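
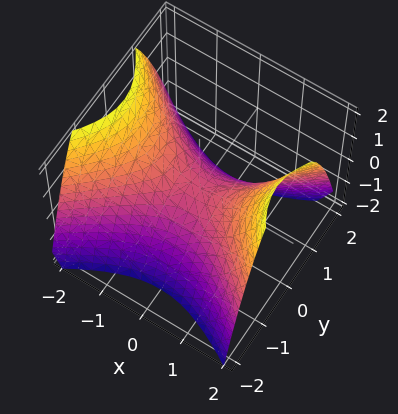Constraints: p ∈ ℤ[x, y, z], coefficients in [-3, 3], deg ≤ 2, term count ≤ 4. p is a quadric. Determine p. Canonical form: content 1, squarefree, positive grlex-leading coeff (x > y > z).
2*x^2 - 3*y^2 - 3*z

1. Degree: a hyperbolic paraboloid; a quadric, so deg p = 2.
2. Symmetries: the y ↦ −y reflection is a symmetry, so y appears only in even powers; the x ↦ −x reflection is a symmetry, so x appears only in even powers.
3. Reading off the gridlines: it crosses the y-axis at the gridline y = 0; it crosses the x-axis at the gridline x = 0; one z-axis crossing is at z = 0.
4. Solving for integer coefficients yields p as stated.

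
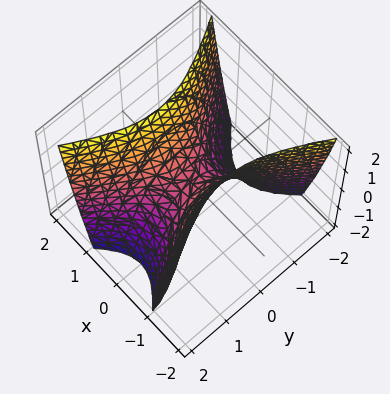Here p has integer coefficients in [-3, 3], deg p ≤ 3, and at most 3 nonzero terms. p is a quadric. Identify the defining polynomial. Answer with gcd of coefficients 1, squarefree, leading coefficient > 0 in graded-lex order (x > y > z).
(a) The degree is 2 — a saddle surface; a quadric.
(b) Symmetries: the y ↦ −y reflection is a symmetry, so y appears only in even powers; it's symmetric under x → −x, forcing even powers of x.
(c) From the visible intercepts: one y-axis crossing is at y = 0; one x-axis crossing is at x = 0; one z-axis crossing is at z = 0.
(d) The integer polynomial consistent with all of this is the stated p.

2*x^2 - y^2 - z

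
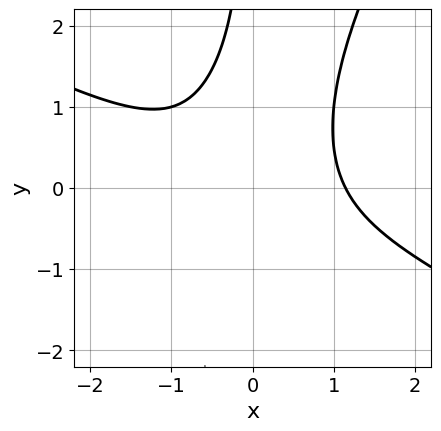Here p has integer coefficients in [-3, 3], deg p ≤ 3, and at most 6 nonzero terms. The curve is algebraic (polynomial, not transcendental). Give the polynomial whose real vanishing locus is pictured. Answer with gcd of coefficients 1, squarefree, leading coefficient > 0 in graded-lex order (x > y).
2*x^3 + 3*x^2*y - 2*x*y^2 - 3

(a) deg p = 3.
(b) Observable constraints: no y-intercept at any integer in the box.
(c) Assembling these constraints gives the stated polynomial.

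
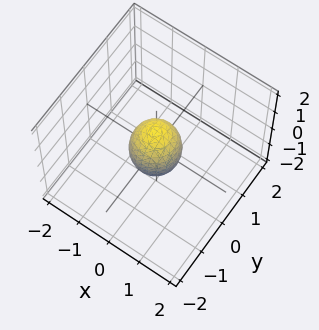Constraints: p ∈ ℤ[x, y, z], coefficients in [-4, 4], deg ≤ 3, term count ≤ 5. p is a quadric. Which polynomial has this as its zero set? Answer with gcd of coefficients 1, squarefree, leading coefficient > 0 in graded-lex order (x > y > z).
2*x^2 + 2*y^2 + z^2 - 1

(a) Degree: bounded and convex; a quadric, so deg p = 2.
(b) Symmetries: mirror symmetry z ↦ −z ⇒ only even powers of z; the surface is invariant under rotation about z: p = q(x² + y², z).
(c) Observable constraints: among the integer gridlines, it crosses the z-axis at z ∈ {-1, 1}; a circular section at z = 0 has radius between 0 and 1.
(d) Assembling these constraints gives the stated polynomial.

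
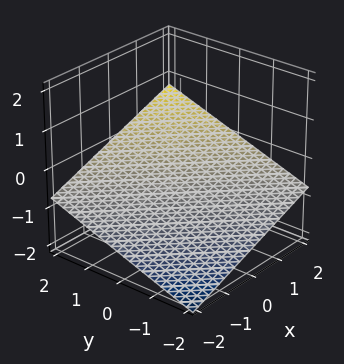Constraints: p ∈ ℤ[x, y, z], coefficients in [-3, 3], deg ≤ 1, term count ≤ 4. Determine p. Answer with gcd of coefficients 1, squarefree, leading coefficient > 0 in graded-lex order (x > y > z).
x + y - 3*z - 2

First, degree: the surface is flat (a plane), so deg p = 1.
Next, from the axis intercepts and sections: it crosses the x-axis at the gridline x = 2; one y-axis crossing is at y = 2.
Finally, matching integer coefficients to the picture gives p.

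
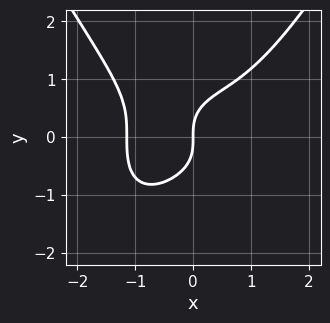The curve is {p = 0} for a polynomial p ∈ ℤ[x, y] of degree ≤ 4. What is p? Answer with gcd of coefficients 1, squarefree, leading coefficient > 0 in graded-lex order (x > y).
2*x^4 - 3*y^3 + 3*x

1. Degree: no degree-3 curve has this shape, so deg p = 4.
2. Observable constraints: it meets the y-axis at y = 0 (among the integer gridlines); it meets the x-axis at x = 0 (among the integer gridlines).
3. Putting this together gives p.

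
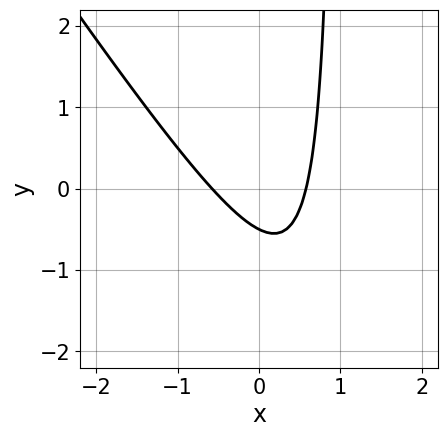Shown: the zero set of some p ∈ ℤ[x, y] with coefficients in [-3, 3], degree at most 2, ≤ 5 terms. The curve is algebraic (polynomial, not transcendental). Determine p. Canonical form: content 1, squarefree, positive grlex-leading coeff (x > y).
First, deg p = 2.
Finally, matching integer coefficients to the picture gives p.

3*x^2 + 2*x*y - 2*y - 1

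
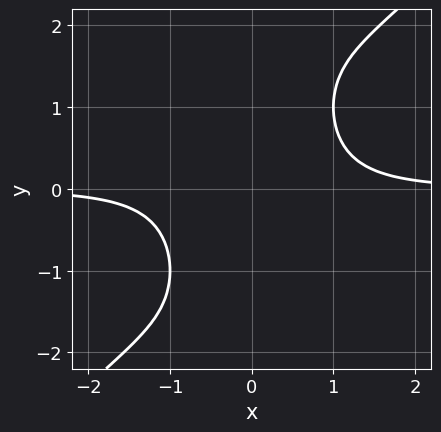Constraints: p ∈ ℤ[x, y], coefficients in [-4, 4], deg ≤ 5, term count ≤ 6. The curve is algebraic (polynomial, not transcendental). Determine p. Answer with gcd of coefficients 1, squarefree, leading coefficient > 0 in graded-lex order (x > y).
x^3*y - x^2*y^2 + x*y - 1

1. The degree is 4 — no degree-3 curve has this shape.
2. Checking where it meets the axes: no x-intercept at any integer in the box; the curve avoids every integer y-axis point in the box.
3. Together with the visible shape, these determine p as stated.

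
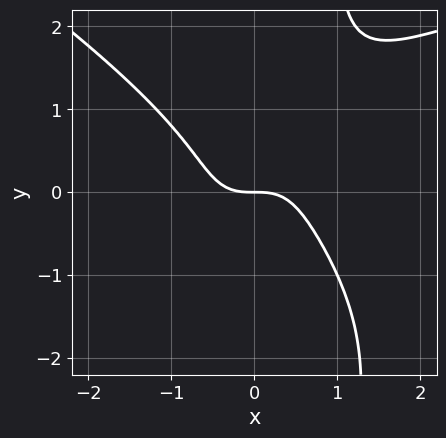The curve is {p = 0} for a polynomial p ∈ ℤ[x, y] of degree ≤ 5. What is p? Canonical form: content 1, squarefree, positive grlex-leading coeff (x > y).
Degree: no degree-3 curve has this shape, so deg p = 4.
Observable constraints: it crosses the y-axis at the gridline y = 0; it meets the x-axis at x = 0 (among the integer gridlines).
Together with the visible shape, these determine p as stated.

x^2*y^2 + 2*x*y^3 - 3*x^3 - 2*y^3 - 2*y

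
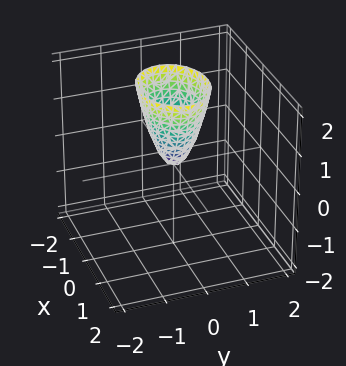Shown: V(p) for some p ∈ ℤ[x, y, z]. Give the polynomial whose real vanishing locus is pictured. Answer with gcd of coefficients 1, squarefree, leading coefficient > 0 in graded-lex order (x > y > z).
2*x^2 + 3*y^2 - z

The degree is 2 — a single bowl opening along one axis; a quadric.
Symmetries: mirror symmetry x ↦ −x ⇒ only even powers of x; it's symmetric under y → −y, forcing even powers of y.
From the visible intercepts: it crosses the x-axis at the gridline x = 0; it crosses the z-axis at the gridline z = 0.
Fitting integer coefficients to these (and the overall shape) gives p.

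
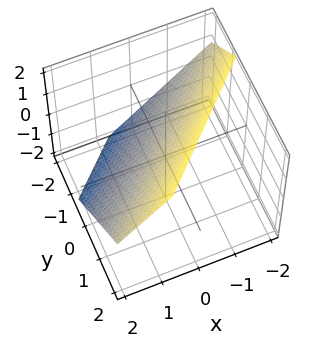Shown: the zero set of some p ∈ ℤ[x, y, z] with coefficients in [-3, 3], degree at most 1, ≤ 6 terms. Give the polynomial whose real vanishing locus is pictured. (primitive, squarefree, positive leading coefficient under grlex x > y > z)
3*x - 3*y + 3*z - 2

1. The degree is 1 — the surface is flat (a plane).
2. Matching integer coefficients to the picture gives p.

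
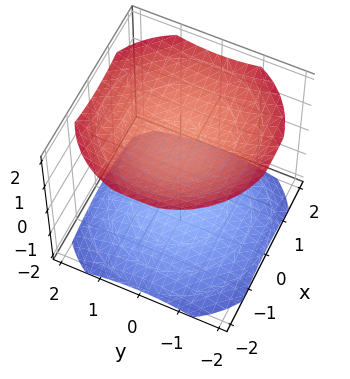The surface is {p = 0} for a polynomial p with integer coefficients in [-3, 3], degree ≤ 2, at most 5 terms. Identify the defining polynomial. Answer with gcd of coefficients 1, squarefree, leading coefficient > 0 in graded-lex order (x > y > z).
x^2 + y^2 - 2*z^2 + 3

(a) The picture has 2 separate pieces. Treating them together as one polynomial.
(b) deg p = 2. No degree-1 surface has this shape.
(c) Symmetry: the z-axis is an axis of rotation, so x and y enter only as x² + y².
(d) Observable constraints: the surface avoids every integer x-axis point in the box; it misses every integer gridline on the y-axis.
(e) Solving for integer coefficients yields p as stated.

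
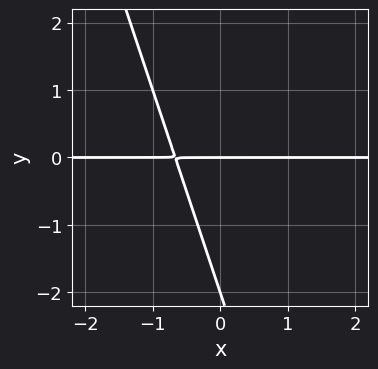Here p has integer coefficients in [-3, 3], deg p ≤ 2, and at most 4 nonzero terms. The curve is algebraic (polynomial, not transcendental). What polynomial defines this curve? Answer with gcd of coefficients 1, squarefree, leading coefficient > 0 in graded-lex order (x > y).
3*x*y + y^2 + 2*y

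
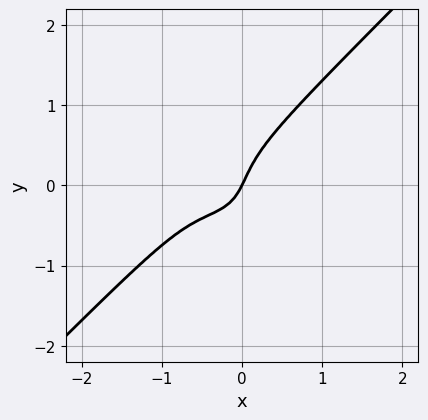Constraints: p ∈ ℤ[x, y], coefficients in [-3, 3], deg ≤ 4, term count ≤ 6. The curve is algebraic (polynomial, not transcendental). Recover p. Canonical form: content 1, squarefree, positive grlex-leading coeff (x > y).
3*x^3 - 3*y^3 + 3*x^2 + 2*x - y

1. Degree: a generic line meets the curve in up to 3 points, so deg p = 3.
2. From the visible intercepts: it crosses the x-axis at the gridline x = 0; it crosses the y-axis at the gridline y = 0.
3. Fitting integer coefficients to these (and the overall shape) gives p.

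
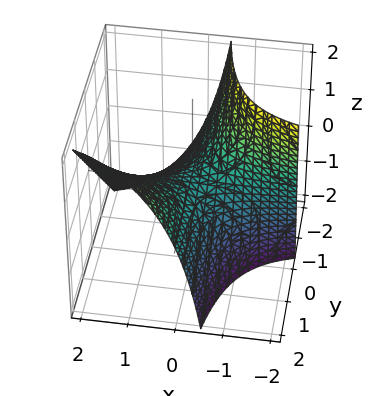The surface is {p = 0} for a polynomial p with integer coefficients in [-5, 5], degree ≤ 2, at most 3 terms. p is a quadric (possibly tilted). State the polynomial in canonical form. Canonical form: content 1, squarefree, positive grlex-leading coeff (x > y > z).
4*x*y - 2*x*z - 3*z

The degree is 2 — no degree-1 surface has this shape.
Reading off the gridlines: it meets the z-axis at z = 0 (among the integer gridlines); the visible y-axis segment lies entirely on the surface; every point of the x-axis in the box is on the surface.
Matching integer coefficients to the picture gives p.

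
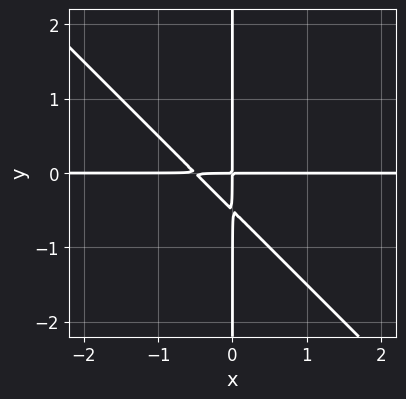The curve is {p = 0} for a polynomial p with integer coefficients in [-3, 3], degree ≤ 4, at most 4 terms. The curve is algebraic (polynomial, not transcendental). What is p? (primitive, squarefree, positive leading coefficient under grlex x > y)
2*x^2*y + 2*x*y^2 + x*y

(a) deg p = 3.
(b) From the axis intercepts and sections: the visible y-axis segment lies entirely on the curve; the visible x-axis segment lies entirely on the curve.
(c) Matching integer coefficients to the picture gives p.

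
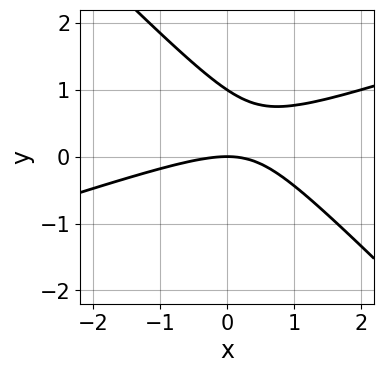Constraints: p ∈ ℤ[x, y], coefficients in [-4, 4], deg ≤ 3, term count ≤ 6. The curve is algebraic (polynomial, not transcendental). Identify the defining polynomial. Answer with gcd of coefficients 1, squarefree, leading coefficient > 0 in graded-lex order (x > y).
x^2 - 2*x*y - 3*y^2 + 3*y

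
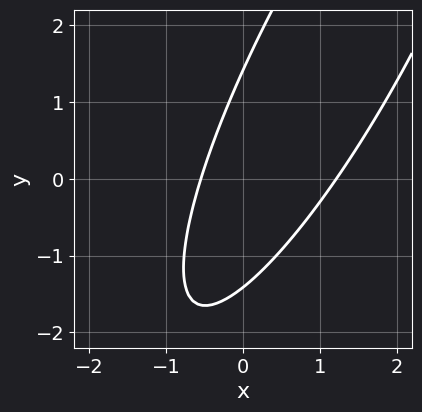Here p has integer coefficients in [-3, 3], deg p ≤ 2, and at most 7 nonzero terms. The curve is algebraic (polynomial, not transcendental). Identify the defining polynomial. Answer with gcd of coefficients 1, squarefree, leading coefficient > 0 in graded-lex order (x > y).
deg p = 2. No degree-1 curve has this shape.
Putting this together gives p.

3*x^2 - 3*x*y + y^2 - 2*x - 2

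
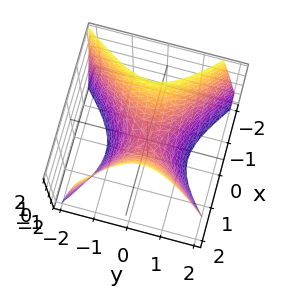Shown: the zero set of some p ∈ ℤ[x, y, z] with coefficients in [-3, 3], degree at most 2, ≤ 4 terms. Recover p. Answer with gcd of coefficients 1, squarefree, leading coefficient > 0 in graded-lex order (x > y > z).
(a) deg p = 2.
(b) Against the integer gridlines: it meets the y-axis at y = 0 (among the integer gridlines); one x-axis crossing is at x = 0; it crosses the z-axis at the gridline z = 0.
(c) Fitting integer coefficients to these (and the overall shape) gives p.

3*x^2 + x*y - 3*y^2 - 2*z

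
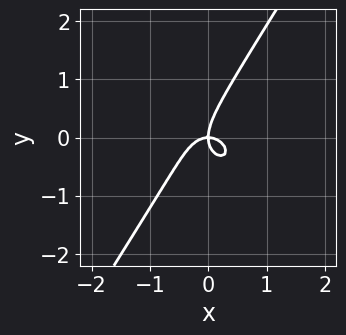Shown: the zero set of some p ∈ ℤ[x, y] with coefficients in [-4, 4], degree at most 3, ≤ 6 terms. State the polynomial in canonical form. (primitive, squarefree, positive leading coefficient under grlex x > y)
3*x^3 + 2*x*y^2 - 2*y^3 + 2*x*y

1. deg p = 3. The shape is more complex than any degree-2 curve.
2. Observable constraints: one y-axis crossing is at y = 0; one x-axis crossing is at x = 0.
3. These observations pin down the coefficients.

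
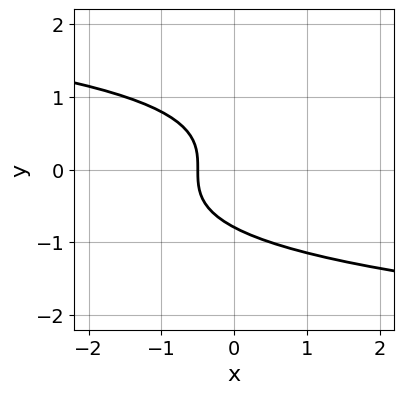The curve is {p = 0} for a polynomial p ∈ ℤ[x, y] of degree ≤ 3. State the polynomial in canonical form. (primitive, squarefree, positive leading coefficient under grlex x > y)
deg p = 3. The shape is more complex than any degree-2 curve.
Putting this together gives p.

2*y^3 + 2*x + 1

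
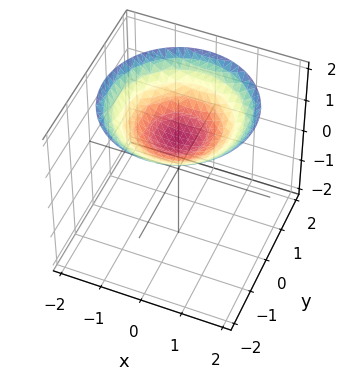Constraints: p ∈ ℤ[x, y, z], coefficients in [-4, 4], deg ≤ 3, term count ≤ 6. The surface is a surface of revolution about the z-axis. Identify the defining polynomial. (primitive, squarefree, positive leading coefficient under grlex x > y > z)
First, the degree is 2 — a generic line meets the surface in up to 2 points.
Next, by symmetry, every cross-section ⟂ z is a circle, so x, y appear only via x² + y².
Next, against the integer gridlines: it misses every integer gridline on the x-axis; a circular section at z = 2 has radius between 1 and 2; one z-axis crossing is at z = 1.
Finally, together with the visible shape, these determine p as stated.

x^2 + y^2 - 3*z + 3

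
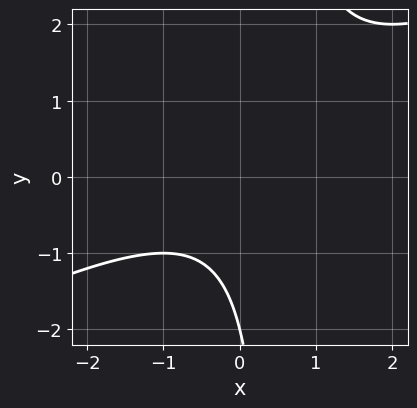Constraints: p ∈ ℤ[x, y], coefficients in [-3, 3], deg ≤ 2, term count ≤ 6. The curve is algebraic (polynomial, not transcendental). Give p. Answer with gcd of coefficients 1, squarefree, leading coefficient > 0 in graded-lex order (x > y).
x^2 - 2*x*y + y + 2

First, the degree is 2 — no degree-1 curve has this shape.
Then, checking where it meets the axes: the curve avoids every integer x-axis point in the box; one y-axis crossing is at y = -2.
Finally, the integer polynomial consistent with all of this is the stated p.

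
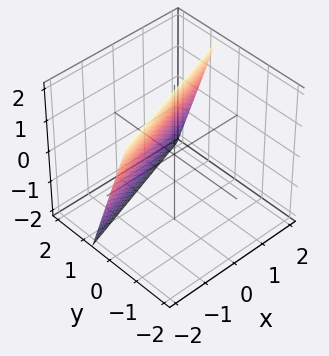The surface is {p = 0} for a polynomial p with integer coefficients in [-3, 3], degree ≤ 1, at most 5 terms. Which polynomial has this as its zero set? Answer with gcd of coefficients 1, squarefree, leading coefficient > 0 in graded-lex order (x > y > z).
First, the degree is 1 — every cross-section is a straight line — this is a plane.
Next, against the integer gridlines: one x-axis crossing is at x = -2; it meets the z-axis at z = 2 (among the integer gridlines).
Finally, matching integer coefficients to the picture gives p.

x - 3*y - z + 2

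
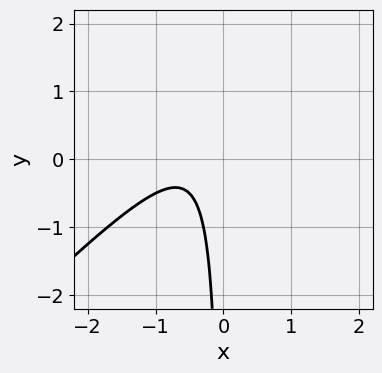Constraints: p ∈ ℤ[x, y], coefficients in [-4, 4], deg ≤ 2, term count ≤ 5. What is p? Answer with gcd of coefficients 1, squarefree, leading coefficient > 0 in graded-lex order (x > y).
2*x^2 - 2*x*y + 2*x + 1

First, the degree is 2 — a generic line meets the curve in up to 2 points.
Then, reading off the gridlines: no x-intercept at any integer in the box; no y-intercept at any integer in the box.
Finally, assembling these constraints gives the stated polynomial.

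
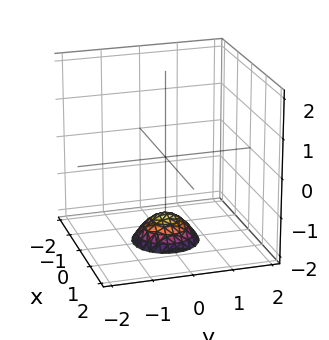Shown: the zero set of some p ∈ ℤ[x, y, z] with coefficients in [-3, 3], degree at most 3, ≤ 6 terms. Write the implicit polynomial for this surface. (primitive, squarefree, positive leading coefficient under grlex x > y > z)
1. Degree: the shape is more complex than any degree-1 surface, so deg p = 2.
2. Symmetries: the surface is invariant under rotation about z: p = q(x² + y², z).
3. Observable constraints: a circular section at z = -2 has radius between 0 and 1; no x-intercept at any integer in the box.
4. Putting this together gives p.

2*x^2 + 2*y^2 + 2*z + 3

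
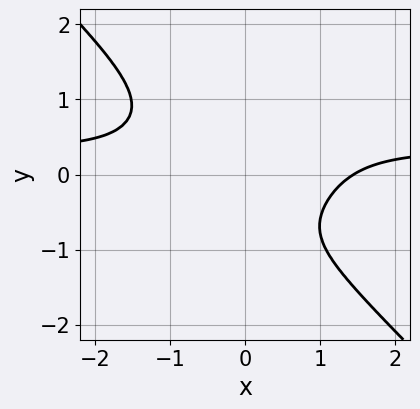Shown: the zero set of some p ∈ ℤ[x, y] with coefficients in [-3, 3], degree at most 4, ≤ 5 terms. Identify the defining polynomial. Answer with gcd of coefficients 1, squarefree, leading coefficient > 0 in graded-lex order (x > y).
First, deg p = 4. No degree-3 curve has this shape.
Then, from the axis intercepts and sections: the curve avoids every integer y-axis point in the box.
Finally, putting this together gives p.

3*x^3*y + 3*y^4 - x^3 + y + 3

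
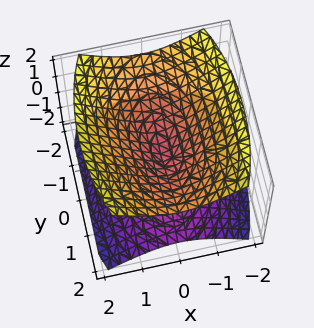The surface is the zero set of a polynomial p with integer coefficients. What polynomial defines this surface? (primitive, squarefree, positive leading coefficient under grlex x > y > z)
(a) There are 2 components.
(b) deg p = 2.
(c) Symmetries: the x ↦ −x reflection is a symmetry, so x appears only in even powers; mirror symmetry z ↦ −z ⇒ only even powers of z; mirror symmetry y ↦ −y ⇒ only even powers of y.
(d) Observable constraints: it meets the y-axis at y = 0 (among the integer gridlines); it crosses the x-axis at the gridline x = 0; it meets the z-axis at z = 0 (among the integer gridlines).
(e) These observations pin down the coefficients.

3*x^2 + y^2 - 3*z^2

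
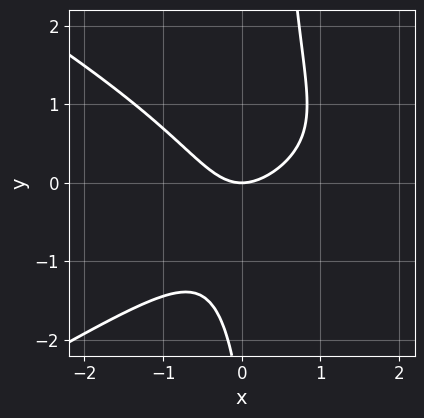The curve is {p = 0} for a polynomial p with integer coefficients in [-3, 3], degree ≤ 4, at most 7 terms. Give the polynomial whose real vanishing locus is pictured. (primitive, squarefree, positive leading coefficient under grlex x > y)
deg p = 3.
From the visible intercepts: it meets the y-axis at y = 0 (among the integer gridlines); it meets the x-axis at x = 0 (among the integer gridlines).
The integer polynomial consistent with all of this is the stated p.

x^3 - 3*x*y^2 - 3*x^2 + y^2 + 3*y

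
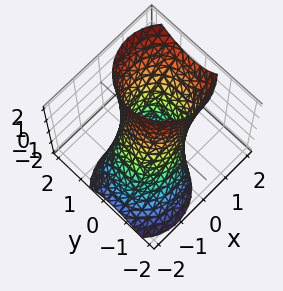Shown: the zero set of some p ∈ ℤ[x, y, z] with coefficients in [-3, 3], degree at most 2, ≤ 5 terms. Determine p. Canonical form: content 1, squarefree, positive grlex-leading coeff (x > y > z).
First, the degree is 2 — no degree-1 surface has this shape.
Then, observable constraints: no z-intercept at any integer in the box; the y-axis gridline crossings are at y ∈ {-1, 1}.
Finally, putting this together gives p.

2*x^2 - 2*x*z + 2*y^2 - y*z - 2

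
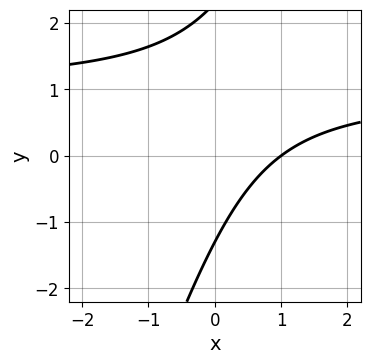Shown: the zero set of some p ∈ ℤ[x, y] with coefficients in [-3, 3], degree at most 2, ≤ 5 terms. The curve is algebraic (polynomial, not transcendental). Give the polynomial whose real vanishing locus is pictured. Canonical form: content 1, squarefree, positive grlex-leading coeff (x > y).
First, degree: the shape is more complex than any degree-1 curve, so deg p = 2.
Then, observable constraints: it crosses the x-axis at the gridline x = 1.
Finally, fitting integer coefficients to these (and the overall shape) gives p.

3*x*y - y^2 - 3*x + y + 3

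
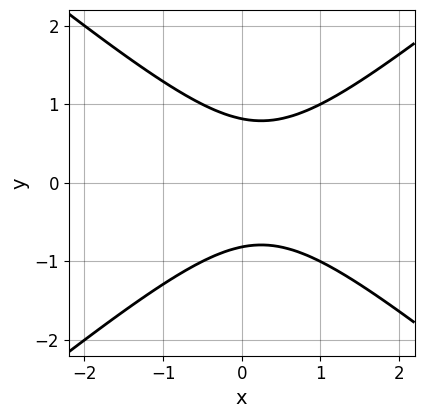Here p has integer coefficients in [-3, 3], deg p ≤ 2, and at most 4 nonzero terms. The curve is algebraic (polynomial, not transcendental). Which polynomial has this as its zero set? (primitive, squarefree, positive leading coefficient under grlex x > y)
2*x^2 - 3*y^2 - x + 2

(a) The degree is 2 — no degree-1 curve has this shape.
(b) Symmetries: mirror symmetry y ↦ −y ⇒ only even powers of y.
(c) From the visible intercepts: no x-intercept at any integer in the box.
(d) Matching integer coefficients to the picture gives p.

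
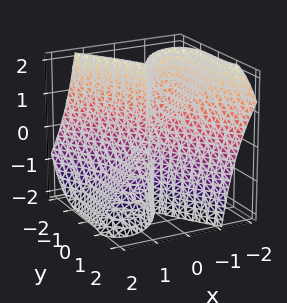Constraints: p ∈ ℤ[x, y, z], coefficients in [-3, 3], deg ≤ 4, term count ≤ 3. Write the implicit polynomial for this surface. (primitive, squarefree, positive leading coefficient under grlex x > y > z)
2*x^3 + 2*x^2*z + y^3

1. deg p = 3. The shape is more complex than any degree-2 surface.
2. From the visible intercepts: it meets the x-axis at x = 0 (among the integer gridlines); every point of the z-axis in the box is on the surface; it crosses the y-axis at the gridline y = 0.
3. These observations pin down the coefficients.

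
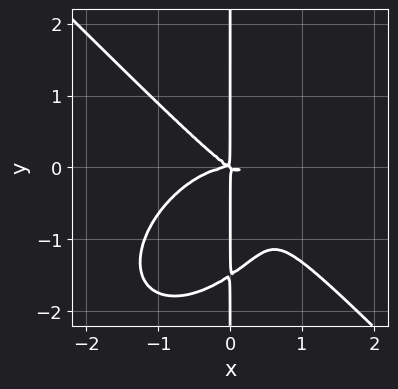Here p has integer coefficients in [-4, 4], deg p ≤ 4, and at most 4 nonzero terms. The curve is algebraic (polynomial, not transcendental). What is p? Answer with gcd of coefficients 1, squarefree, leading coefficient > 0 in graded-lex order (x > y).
1. The degree is 4 — a generic line meets the curve in up to 4 points.
2. From the axis intercepts and sections: the visible y-axis segment lies entirely on the curve.
3. Assembling these constraints gives the stated polynomial.

2*x^4 + 2*x*y^3 + 2*x^2*y + 3*x*y^2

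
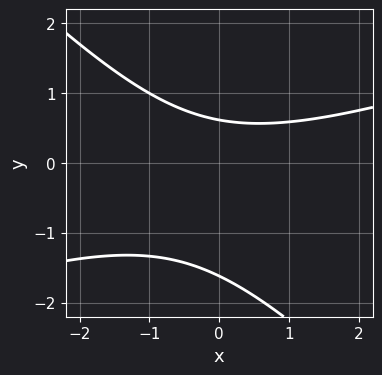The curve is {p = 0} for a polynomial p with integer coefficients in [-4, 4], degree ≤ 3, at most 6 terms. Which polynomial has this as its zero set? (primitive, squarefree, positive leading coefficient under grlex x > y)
x^2 - 2*x*y - 3*y^2 - 3*y + 3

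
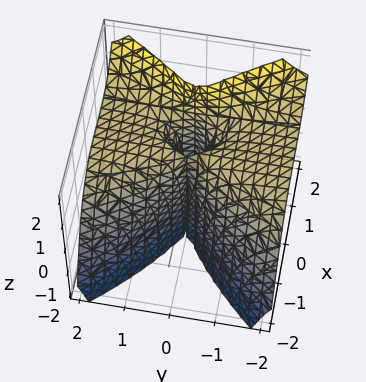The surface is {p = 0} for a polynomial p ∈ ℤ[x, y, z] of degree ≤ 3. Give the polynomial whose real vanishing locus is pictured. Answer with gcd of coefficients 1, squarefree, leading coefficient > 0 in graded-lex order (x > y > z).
(a) deg p = 3.
(b) Against the integer gridlines: the visible z-axis segment lies entirely on the surface; it meets the y-axis at y = 0 (among the integer gridlines).
(c) The integer polynomial consistent with all of this is the stated p.

2*x^3 - 3*y^2*z - 2*x^2 + 3*y^2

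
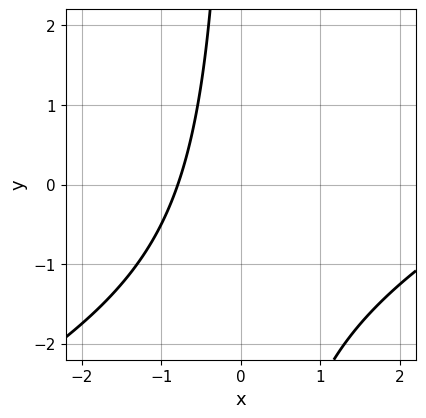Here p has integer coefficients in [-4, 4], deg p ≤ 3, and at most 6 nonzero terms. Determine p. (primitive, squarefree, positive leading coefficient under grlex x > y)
x^2 - 2*x*y - 3*x - 3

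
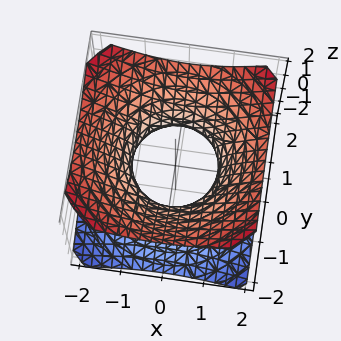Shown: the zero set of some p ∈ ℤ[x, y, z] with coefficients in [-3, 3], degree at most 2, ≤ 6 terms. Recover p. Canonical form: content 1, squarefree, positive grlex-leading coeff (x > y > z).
1. deg p = 2. An hourglass — one-sheet hyperboloid; a quadric.
2. Symmetries: the surface is invariant under rotation about z: p = q(x² + y², z); it's symmetric under z → −z, forcing even powers of z.
3. Observable constraints: among the integer gridlines, it crosses the y-axis at y ∈ {-1, 1}; it misses every integer gridline on the z-axis.
4. Solving for integer coefficients yields p as stated. Check: (-1, 0, 0) on the x-axis lies on the surface, and p(-1, 0, 0) = 0. ✓

2*x^2 + 2*y^2 - 3*z^2 - 2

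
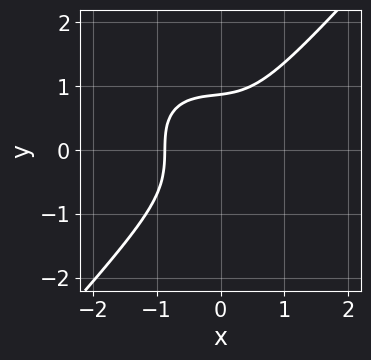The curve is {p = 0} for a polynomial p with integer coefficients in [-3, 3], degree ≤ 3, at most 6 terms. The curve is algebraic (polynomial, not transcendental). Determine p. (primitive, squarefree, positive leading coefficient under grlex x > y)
3*x^3 + x^2*y - 3*y^3 + x*y + 2

(a) The degree is 3 — no degree-2 curve has this shape.
(b) Solving for integer coefficients yields p as stated.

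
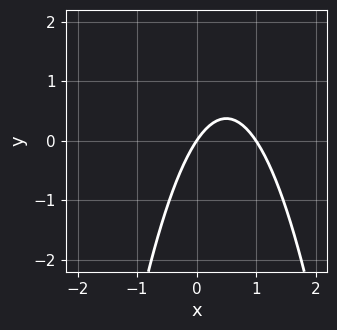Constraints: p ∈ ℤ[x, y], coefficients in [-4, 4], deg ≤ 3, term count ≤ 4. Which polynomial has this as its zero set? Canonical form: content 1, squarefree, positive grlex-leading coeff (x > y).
3*x^2 - 3*x + 2*y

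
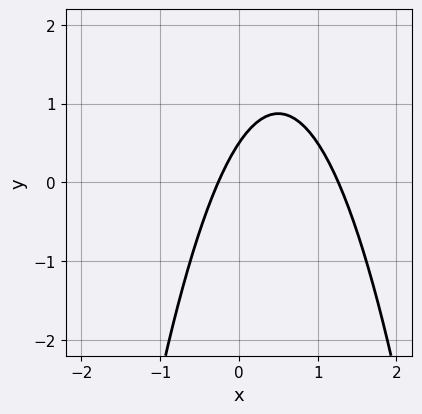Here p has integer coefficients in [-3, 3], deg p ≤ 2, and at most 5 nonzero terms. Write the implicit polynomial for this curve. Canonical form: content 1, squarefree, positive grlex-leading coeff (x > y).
deg p = 2. A generic line meets the curve in up to 2 points.
Matching integer coefficients to the picture gives p.

3*x^2 - 3*x + 2*y - 1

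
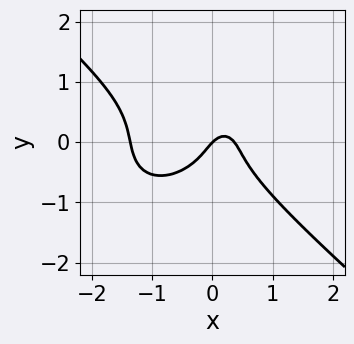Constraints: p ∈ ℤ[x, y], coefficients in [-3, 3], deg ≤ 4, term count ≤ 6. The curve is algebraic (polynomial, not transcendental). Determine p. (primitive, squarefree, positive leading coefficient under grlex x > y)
First, degree: a generic line meets the curve in up to 3 points, so deg p = 3.
Then, reading off the gridlines: it meets the y-axis at y = 0 (among the integer gridlines); one x-axis crossing is at x = 0.
Finally, matching integer coefficients to the picture gives p.

2*x^3 + 3*y^3 + 2*x^2 - x + y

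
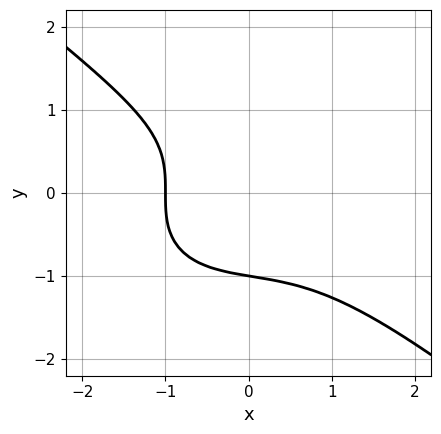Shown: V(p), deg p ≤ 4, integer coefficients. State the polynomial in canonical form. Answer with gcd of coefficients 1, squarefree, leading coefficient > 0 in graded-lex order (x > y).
x^3 + 2*y^3 + x + 2

(a) The degree is 3 — the shape is more complex than any degree-2 curve.
(b) From the visible intercepts: one y-axis crossing is at y = -1; it crosses the x-axis at the gridline x = -1.
(c) The integer polynomial consistent with all of this is the stated p.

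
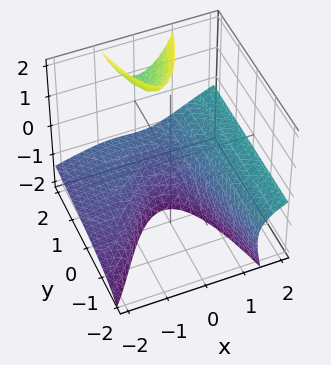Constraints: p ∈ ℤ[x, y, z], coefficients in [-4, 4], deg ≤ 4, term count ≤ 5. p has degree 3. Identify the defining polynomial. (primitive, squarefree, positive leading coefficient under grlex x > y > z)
x^3 - 3*x^2*z + y*z^2 - 2*x^2 - 2

There are 2 components. They look like related sheets of one shape, so recover p as a whole.
Degree: no degree-2 surface has this shape, so deg p = 3.
Reading off the gridlines: no z-intercept at any integer in the box; the surface avoids every integer x-axis point in the box; it misses every integer gridline on the y-axis.
Fitting integer coefficients to these (and the overall shape) gives p.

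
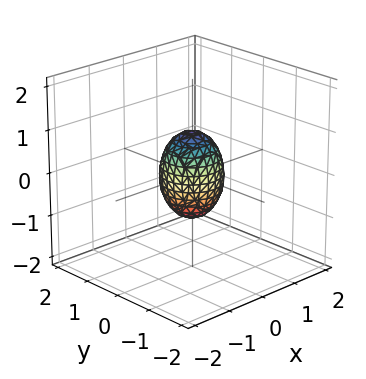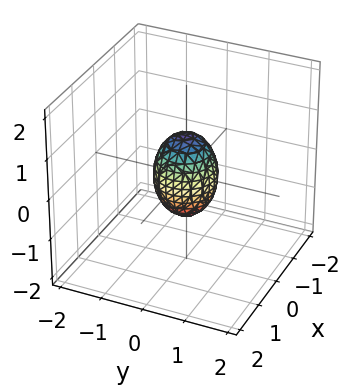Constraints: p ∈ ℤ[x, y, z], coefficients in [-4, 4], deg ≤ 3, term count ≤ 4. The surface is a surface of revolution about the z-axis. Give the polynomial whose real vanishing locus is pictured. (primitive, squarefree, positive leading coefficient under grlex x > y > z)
2*x^2 + 2*y^2 + z^2 - 1

(a) The degree is 2 — no degree-1 surface has this shape.
(b) Symmetries: rotational symmetry about the z-axis ⇒ p depends on x, y only through x² + y².
(c) Observable constraints: a circular section at z = 0 has radius between 0 and 1; among the integer gridlines, it crosses the z-axis at z ∈ {-1, 1}.
(d) Solving for integer coefficients yields p as stated.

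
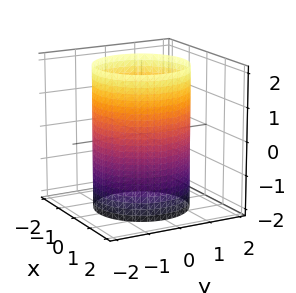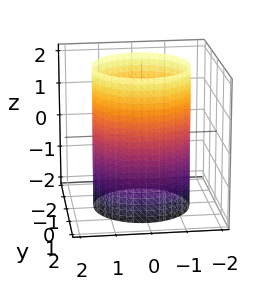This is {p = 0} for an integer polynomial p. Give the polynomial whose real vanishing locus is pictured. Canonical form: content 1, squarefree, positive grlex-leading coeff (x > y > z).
The degree is 2 — constant cross-section along one axis; a quadric.
Symmetries: the surface is invariant under rotation about z: p = q(x² + y², z); mirror symmetry z ↦ −z ⇒ only even powers of z.
Checking where it meets the axes: a circular section at z = 0 has radius between 1 and 2; the surface avoids every integer z-axis point in the box.
These observations pin down the coefficients.

x^2 + y^2 - 2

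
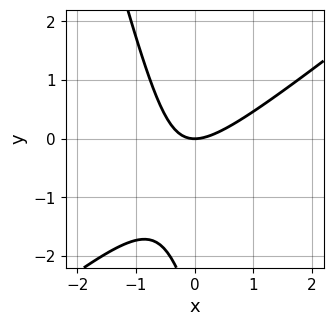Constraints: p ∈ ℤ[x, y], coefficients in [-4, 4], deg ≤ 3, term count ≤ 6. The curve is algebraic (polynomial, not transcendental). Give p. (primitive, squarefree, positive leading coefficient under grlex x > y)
(a) The degree is 2 — a generic line meets the curve in up to 2 points.
(b) Checking where it meets the axes: one x-axis crossing is at x = 0; it crosses the y-axis at the gridline y = 0.
(c) These observations pin down the coefficients.

3*x^2 - 3*x*y - y^2 - 3*y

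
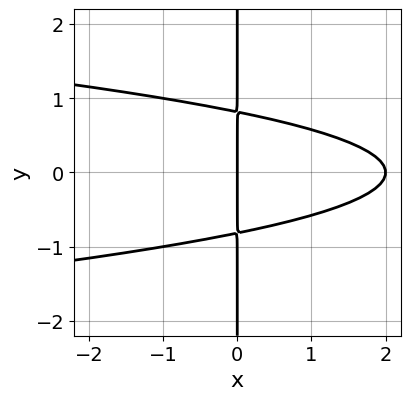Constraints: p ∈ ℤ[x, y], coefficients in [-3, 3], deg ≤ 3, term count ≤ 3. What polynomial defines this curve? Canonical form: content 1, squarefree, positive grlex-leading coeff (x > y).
The degree is 3 — the shape is more complex than any degree-2 curve.
Symmetries: mirror symmetry y ↦ −y ⇒ only even powers of y.
Observable constraints: among the integer gridlines, it crosses the x-axis at x ∈ {0, 2}; the visible y-axis segment lies entirely on the curve.
These observations pin down the coefficients.

3*x*y^2 + x^2 - 2*x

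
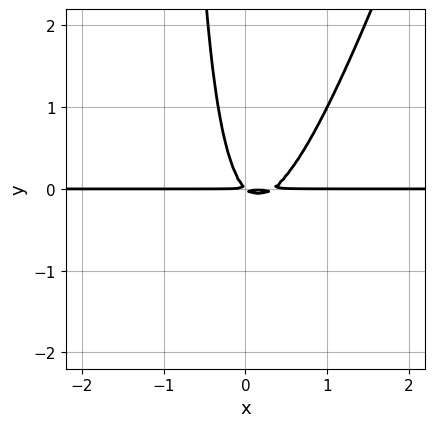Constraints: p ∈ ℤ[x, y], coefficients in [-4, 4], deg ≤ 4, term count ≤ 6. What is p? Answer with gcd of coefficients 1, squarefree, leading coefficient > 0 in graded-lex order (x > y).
1. The degree is 3 — a generic line meets the curve in up to 3 points.
2. From the axis intercepts and sections: the visible x-axis segment lies entirely on the curve.
3. Fitting integer coefficients to these (and the overall shape) gives p.

3*x^2*y - x*y^2 - x*y - y^2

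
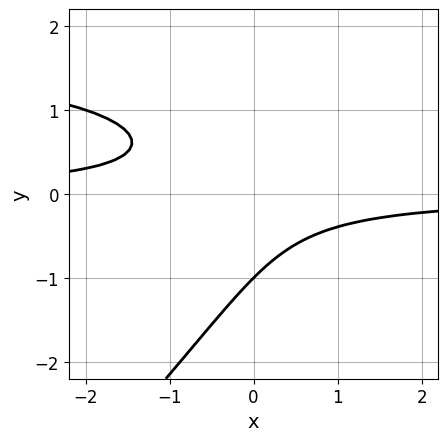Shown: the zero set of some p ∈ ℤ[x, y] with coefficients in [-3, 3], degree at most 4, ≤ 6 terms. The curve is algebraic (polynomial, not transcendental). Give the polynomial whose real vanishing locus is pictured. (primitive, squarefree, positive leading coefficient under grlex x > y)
x*y^2 - y^3 - 2*x*y - 1

deg p = 3. The shape is more complex than any degree-2 curve.
From the axis intercepts and sections: no x-intercept at any integer in the box; it meets the y-axis at y = -1 (among the integer gridlines).
Together with the visible shape, these determine p as stated.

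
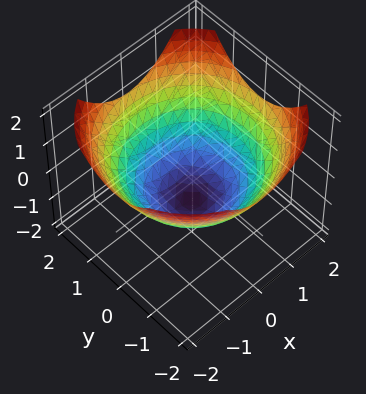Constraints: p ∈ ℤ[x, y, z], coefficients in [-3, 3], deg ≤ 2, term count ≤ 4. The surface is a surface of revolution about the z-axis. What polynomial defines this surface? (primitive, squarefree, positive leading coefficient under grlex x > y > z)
x^2 + y^2 - 2*z - 2

deg p = 2. The shape is more complex than any degree-1 surface.
Symmetries: rotational symmetry about the z-axis ⇒ p depends on x, y only through x² + y².
Observable constraints: a circular section at z = 0 has radius between 1 and 2; it crosses the z-axis at the gridline z = -1.
Fitting integer coefficients to these (and the overall shape) gives p.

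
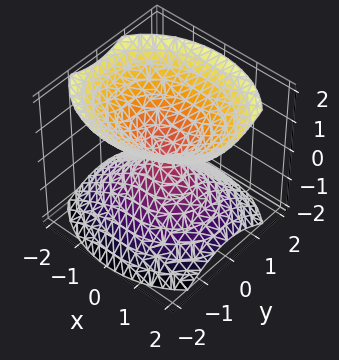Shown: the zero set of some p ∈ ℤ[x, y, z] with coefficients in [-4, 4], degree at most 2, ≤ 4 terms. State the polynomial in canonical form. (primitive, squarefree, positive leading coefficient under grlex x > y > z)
(a) There are 2 components. They look like related sheets of one shape, so recover p as a whole.
(b) deg p = 2. A double cone through the origin; a quadric.
(c) Symmetries: the z ↦ −z reflection is a symmetry, so z appears only in even powers; mirror symmetry x ↦ −x ⇒ only even powers of x; it's symmetric under y → −y, forcing even powers of y.
(d) From the visible intercepts: one z-axis crossing is at z = 0; it crosses the x-axis at the gridline x = 0; it crosses the y-axis at the gridline y = 0.
(e) These observations pin down the coefficients.

2*x^2 + 3*y^2 - 3*z^2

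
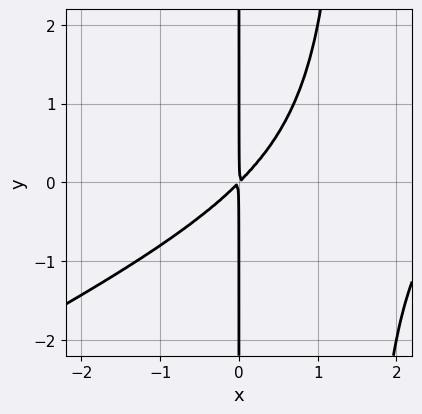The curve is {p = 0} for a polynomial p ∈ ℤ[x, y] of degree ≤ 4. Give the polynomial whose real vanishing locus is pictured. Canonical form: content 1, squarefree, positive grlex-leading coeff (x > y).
x^3 - 2*x^2*y - 3*x^2 + 3*x*y

First, degree: no degree-2 curve has this shape, so deg p = 3.
Then, observable constraints: every point of the y-axis in the box is on the curve.
Finally, assembling these constraints gives the stated polynomial.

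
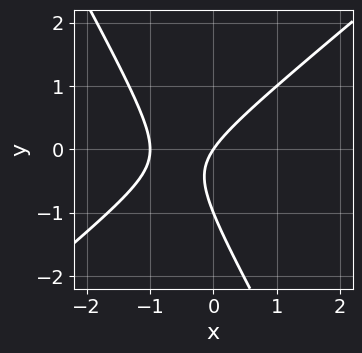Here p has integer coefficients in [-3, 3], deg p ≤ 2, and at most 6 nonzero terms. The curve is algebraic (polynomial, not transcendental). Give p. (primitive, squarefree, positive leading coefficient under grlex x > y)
3*x^2 - 2*x*y - 2*y^2 + 3*x - 2*y

1. The degree is 2 — the shape is more complex than any degree-1 curve.
2. Observable constraints: the x-axis gridline crossings are at x ∈ {-1, 0}; among the integer gridlines, it crosses the y-axis at y ∈ {-1, 0}.
3. Together with the visible shape, these determine p as stated.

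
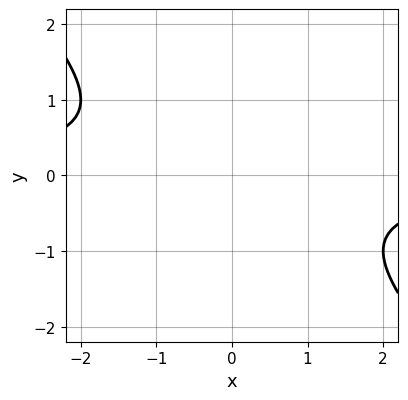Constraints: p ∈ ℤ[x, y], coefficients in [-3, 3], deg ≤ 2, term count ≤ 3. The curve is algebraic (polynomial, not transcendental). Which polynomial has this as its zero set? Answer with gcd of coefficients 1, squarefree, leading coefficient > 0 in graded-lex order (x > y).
x*y + y^2 + 1

Degree: the shape is more complex than any degree-1 curve, so deg p = 2.
Observable constraints: it misses every integer gridline on the x-axis; it misses every integer gridline on the y-axis.
Putting this together gives p.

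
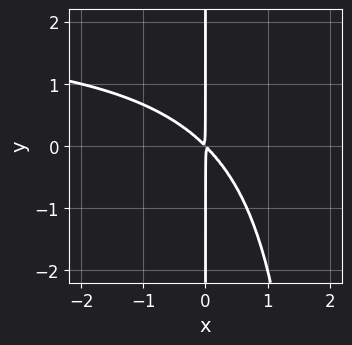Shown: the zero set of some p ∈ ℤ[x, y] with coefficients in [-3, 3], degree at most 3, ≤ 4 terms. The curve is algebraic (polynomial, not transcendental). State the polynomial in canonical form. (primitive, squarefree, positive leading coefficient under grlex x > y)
x^2*y - 2*x^2 - 2*x*y

1. The degree is 3 — no degree-2 curve has this shape.
2. Checking where it meets the axes: the visible y-axis segment lies entirely on the curve.
3. Together with the visible shape, these determine p as stated.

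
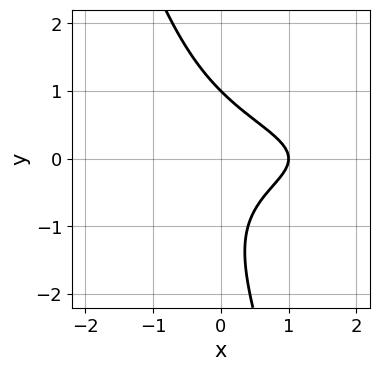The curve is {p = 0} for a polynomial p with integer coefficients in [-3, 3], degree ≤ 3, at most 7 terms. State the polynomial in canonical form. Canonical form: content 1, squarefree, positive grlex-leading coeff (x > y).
3*x*y^2 + y^3 + y^2 + 2*x - 2

(a) The degree is 3 — the shape is more complex than any degree-2 curve.
(b) Reading off the gridlines: one y-axis crossing is at y = 1; it meets the x-axis at x = 1 (among the integer gridlines).
(c) Putting this together gives p.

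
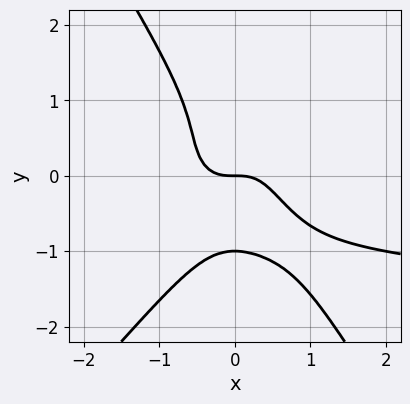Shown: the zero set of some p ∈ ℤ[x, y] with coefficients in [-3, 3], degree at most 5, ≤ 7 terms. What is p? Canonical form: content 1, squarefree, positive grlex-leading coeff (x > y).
(a) The degree is 4 — the shape is more complex than any degree-3 curve.
(b) From the axis intercepts and sections: one x-axis crossing is at x = 0; among the integer gridlines, it crosses the y-axis at y ∈ {-1, 0}.
(c) These observations pin down the coefficients.

x^3*y - 2*x^2*y^2 + y^4 + 2*x^3 + y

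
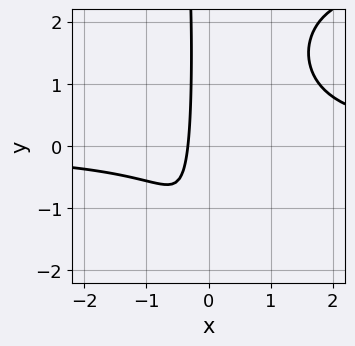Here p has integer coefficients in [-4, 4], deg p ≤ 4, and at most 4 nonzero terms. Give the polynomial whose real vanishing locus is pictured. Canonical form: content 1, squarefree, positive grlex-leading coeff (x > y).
x^2*y^2 - 3*x^2*y + 3*x + 1

deg p = 4. No degree-3 curve has this shape.
Against the integer gridlines: no y-intercept at any integer in the box.
Fitting integer coefficients to these (and the overall shape) gives p.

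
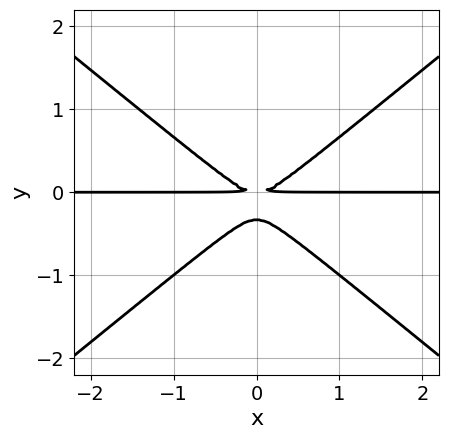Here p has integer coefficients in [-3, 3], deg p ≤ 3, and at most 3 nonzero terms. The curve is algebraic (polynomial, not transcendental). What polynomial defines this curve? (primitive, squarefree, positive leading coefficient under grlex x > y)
(a) deg p = 3.
(b) Symmetries: the x ↦ −x reflection is a symmetry, so x appears only in even powers.
(c) Reading off the gridlines: every point of the x-axis in the box is on the curve.
(d) Fitting integer coefficients to these (and the overall shape) gives p.

2*x^2*y - 3*y^3 - y^2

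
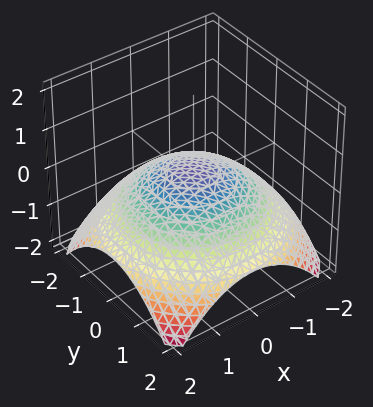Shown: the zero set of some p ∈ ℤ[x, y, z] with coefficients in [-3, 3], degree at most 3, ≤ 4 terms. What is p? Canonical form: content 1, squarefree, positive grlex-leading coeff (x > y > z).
x^2 + y^2 + 3*z - 1

1. The degree is 2 — a generic line meets the surface in up to 2 points.
2. Symmetry: the surface is invariant under rotation about z: p = q(x² + y², z).
3. From the visible intercepts: the x-axis gridline crossings are at x ∈ {-1, 1}; a circular section at z = 0 has radius exactly 1; among the integer gridlines, it crosses the y-axis at y ∈ {-1, 1}.
4. Assembling these constraints gives the stated polynomial.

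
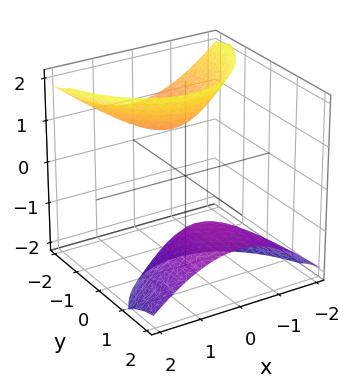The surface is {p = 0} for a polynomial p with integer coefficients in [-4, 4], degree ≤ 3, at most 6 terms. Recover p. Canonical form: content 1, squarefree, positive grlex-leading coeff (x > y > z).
2*x^2 + y^2 + 3*y*z - z^2 + 2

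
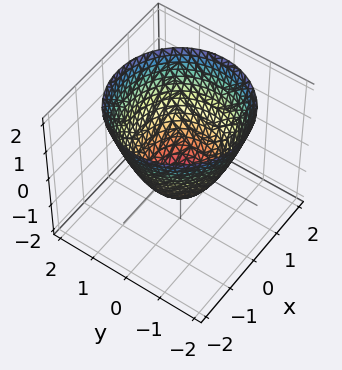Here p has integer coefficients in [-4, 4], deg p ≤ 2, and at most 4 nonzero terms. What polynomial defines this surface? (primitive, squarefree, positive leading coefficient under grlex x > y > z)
x^2 + y^2 - z - 1

(a) Degree: a generic line meets the surface in up to 2 points, so deg p = 2.
(b) Symmetry: every cross-section ⟂ z is a circle, so x, y appear only via x² + y².
(c) From the visible intercepts: the y-axis gridline crossings are at y ∈ {-1, 1}; one z-axis crossing is at z = -1; a circular section at z = 1 has radius between 1 and 2.
(d) Together with the visible shape, these determine p as stated. Check: (-1, 0, 0) on the x-axis lies on the surface, and p(-1, 0, 0) = 0. ✓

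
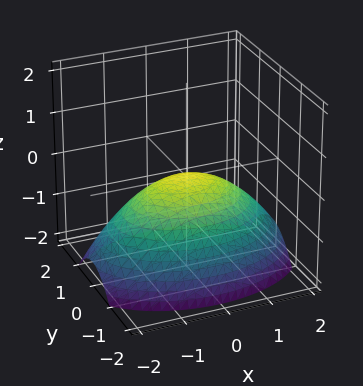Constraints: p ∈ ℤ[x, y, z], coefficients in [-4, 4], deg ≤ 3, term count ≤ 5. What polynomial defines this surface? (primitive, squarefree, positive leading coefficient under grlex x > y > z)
x^2 + 2*y^2 + 3*z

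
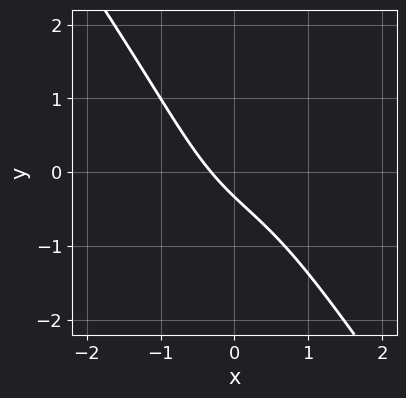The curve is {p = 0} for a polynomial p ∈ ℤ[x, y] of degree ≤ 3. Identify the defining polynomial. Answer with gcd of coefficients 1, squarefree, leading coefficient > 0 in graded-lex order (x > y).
1. deg p = 3. No degree-2 curve has this shape.
2. Putting this together gives p.

2*x^3 - x*y^2 + 3*x + 3*y + 1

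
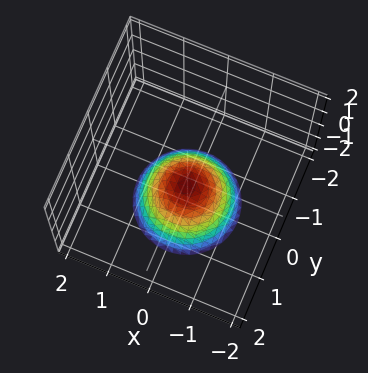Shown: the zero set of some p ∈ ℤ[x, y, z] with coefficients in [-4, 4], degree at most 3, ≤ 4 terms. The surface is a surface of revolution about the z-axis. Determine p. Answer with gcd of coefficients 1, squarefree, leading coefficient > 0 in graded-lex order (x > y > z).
3*x^2 + 3*y^2 + 3*z + 2

The degree is 2 — no degree-1 surface has this shape.
By symmetry, the surface is invariant under rotation about z: p = q(x² + y², z).
Reading off the gridlines: no y-intercept at any integer in the box; a circular section at z = -2 has radius between 1 and 2.
Putting this together gives p.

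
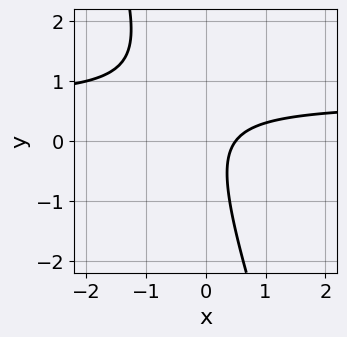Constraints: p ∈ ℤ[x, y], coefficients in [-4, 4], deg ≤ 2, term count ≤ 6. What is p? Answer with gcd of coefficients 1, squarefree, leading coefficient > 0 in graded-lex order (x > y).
(a) Degree: a generic line meets the curve in up to 2 points, so deg p = 2.
(b) From the axis intercepts and sections: the curve avoids every integer y-axis point in the box.
(c) Assembling these constraints gives the stated polynomial.

3*x*y + y^2 - 2*x + 1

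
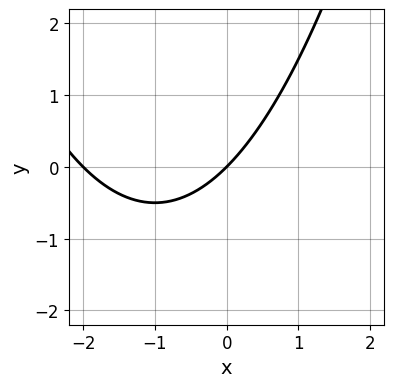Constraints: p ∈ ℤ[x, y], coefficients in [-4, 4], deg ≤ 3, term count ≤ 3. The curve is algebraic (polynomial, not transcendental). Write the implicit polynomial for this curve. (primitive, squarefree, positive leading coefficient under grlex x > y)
x^2 + 2*x - 2*y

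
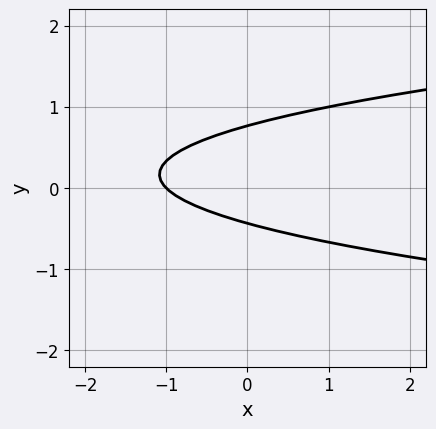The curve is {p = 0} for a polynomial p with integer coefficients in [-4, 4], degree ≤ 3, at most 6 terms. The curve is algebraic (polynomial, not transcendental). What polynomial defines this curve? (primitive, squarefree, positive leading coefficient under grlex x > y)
3*y^2 - x - y - 1

1. deg p = 2.
2. Checking where it meets the axes: it crosses the x-axis at the gridline x = -1.
3. Solving for integer coefficients yields p as stated.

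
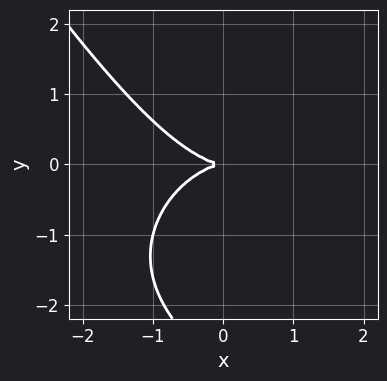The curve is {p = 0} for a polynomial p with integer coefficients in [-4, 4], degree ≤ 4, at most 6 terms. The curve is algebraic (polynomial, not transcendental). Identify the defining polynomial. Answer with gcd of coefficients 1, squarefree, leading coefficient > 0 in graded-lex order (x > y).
(a) Degree: the shape is more complex than any degree-2 curve, so deg p = 3.
(b) Checking where it meets the axes: it crosses the y-axis at the gridline y = 0; it crosses the x-axis at the gridline x = 0.
(c) The integer polynomial consistent with all of this is the stated p.

x^3 + x*y^2 + y^3 + 3*y^2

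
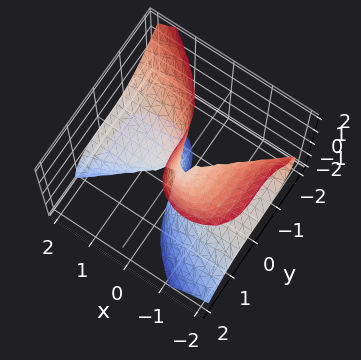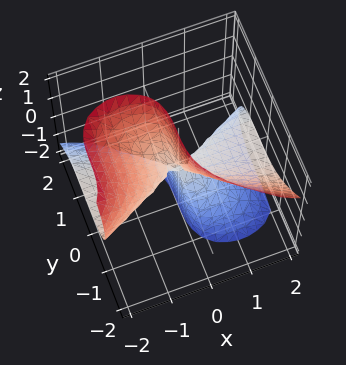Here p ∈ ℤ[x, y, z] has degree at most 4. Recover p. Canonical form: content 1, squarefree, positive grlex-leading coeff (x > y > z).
1. Degree: a generic line meets the surface in up to 3 points, so deg p = 3.
2. From the axis intercepts and sections: the visible z-axis segment lies entirely on the surface; one y-axis crossing is at y = 0; the visible x-axis segment lies entirely on the surface.
3. Fitting integer coefficients to these (and the overall shape) gives p.

x^2*z + x*z^2 + y^3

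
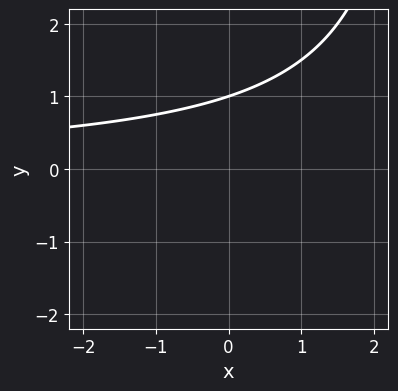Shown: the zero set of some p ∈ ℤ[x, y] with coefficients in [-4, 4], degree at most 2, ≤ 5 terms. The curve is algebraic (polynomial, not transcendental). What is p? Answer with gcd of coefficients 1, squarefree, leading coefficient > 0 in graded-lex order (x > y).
x*y - 3*y + 3

Degree: the shape is more complex than any degree-1 curve, so deg p = 2.
Checking where it meets the axes: it meets the y-axis at y = 1 (among the integer gridlines); it misses every integer gridline on the x-axis.
Matching integer coefficients to the picture gives p.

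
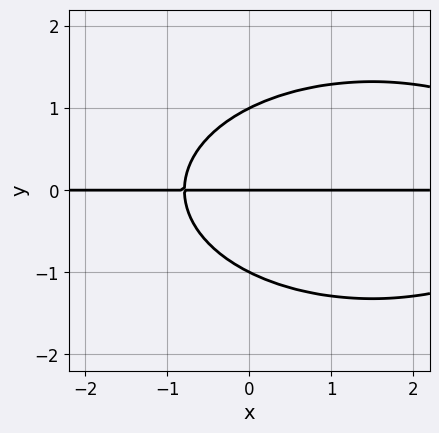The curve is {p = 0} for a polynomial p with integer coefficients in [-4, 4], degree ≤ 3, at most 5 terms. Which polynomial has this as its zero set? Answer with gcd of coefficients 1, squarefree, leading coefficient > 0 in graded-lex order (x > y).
x^2*y + 3*y^3 - 3*x*y - 3*y

(a) Degree: no degree-2 curve has this shape, so deg p = 3.
(b) Reading off the gridlines: the y-axis gridline crossings are at y ∈ {-1, 0, 1}; the visible x-axis segment lies entirely on the curve.
(c) Assembling these constraints gives the stated polynomial.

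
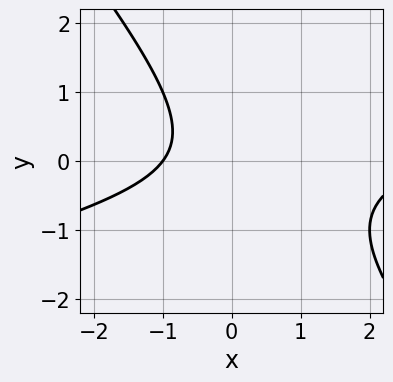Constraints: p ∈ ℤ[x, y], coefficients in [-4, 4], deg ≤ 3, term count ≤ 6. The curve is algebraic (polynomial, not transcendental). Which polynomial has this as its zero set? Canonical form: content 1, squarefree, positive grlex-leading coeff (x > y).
x^2 - 3*x*y - 3*y^2 - 2*x - 3

(a) Degree: a generic line meets the curve in up to 2 points, so deg p = 2.
(b) Observable constraints: the curve avoids every integer y-axis point in the box; it meets the x-axis at x = -1 (among the integer gridlines).
(c) Putting this together gives p.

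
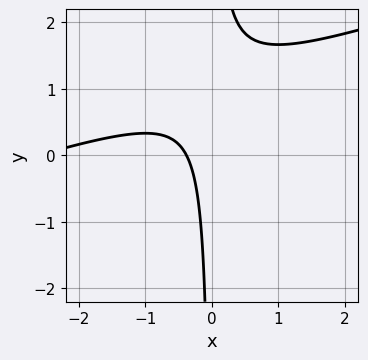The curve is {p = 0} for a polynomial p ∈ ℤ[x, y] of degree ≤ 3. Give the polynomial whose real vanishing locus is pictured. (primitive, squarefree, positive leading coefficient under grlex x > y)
x^2 - 3*x*y + 3*x + 1

1. deg p = 2. The shape is more complex than any degree-1 curve.
2. From the visible intercepts: no y-intercept at any integer in the box.
3. Together with the visible shape, these determine p as stated.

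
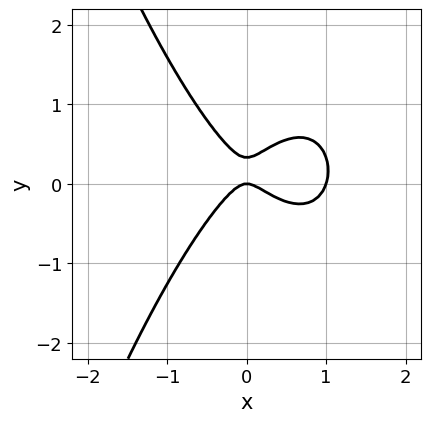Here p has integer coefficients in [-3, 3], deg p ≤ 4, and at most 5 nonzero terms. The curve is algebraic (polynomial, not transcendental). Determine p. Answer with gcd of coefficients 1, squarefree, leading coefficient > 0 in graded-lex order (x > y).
3*x^3 - 3*x^2 + 3*y^2 - y

(a) The degree is 3 — no degree-2 curve has this shape.
(b) Observable constraints: among the integer gridlines, it crosses the x-axis at x ∈ {0, 1}; it crosses the y-axis at the gridline y = 0.
(c) Together with the visible shape, these determine p as stated.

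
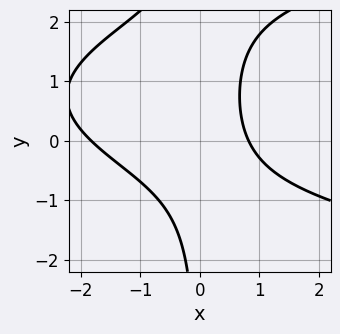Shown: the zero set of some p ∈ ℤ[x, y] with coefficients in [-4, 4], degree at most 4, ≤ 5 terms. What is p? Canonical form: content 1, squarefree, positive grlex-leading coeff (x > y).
2*x*y^2 - 2*x^2 - 3*x*y - 2*x + 3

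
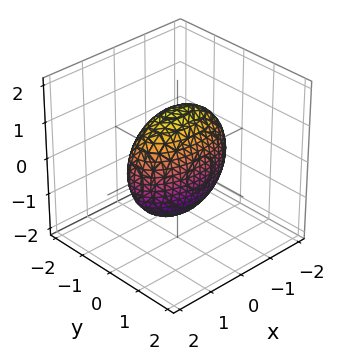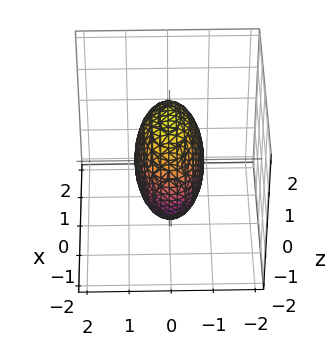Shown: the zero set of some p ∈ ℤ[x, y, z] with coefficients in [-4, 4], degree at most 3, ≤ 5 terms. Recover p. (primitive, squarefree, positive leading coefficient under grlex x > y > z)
1. The degree is 2 — a closed, bounded, convex surface; a quadric.
2. Symmetries: mirror symmetry x ↦ −x ⇒ only even powers of x; it's symmetric under y → −y, forcing even powers of y; it's symmetric under z → −z, forcing even powers of z.
3. Matching integer coefficients to the picture gives p.

x^2 + 3*y^2 + z^2 - 2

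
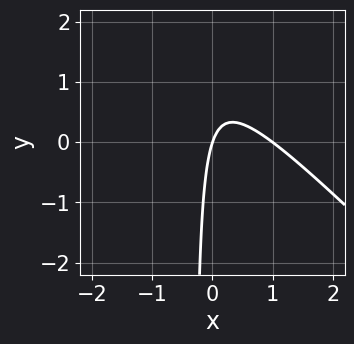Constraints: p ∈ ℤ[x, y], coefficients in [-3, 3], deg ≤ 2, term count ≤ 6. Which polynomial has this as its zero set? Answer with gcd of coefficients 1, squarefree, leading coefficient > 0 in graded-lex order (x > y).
3*x^2 + 3*x*y - 3*x + y

Degree: a generic line meets the curve in up to 2 points, so deg p = 2.
From the visible intercepts: the x-axis gridline crossings are at x ∈ {0, 1}; one y-axis crossing is at y = 0.
Assembling these constraints gives the stated polynomial.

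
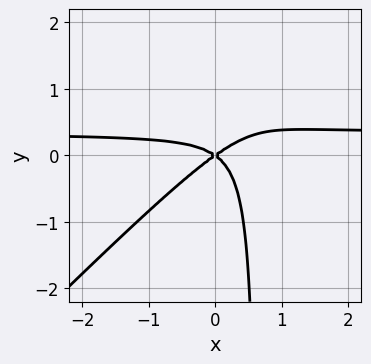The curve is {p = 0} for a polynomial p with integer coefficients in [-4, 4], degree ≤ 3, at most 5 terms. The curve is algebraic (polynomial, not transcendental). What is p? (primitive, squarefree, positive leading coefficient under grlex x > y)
3*x^2*y - 3*x*y^2 - x^2 + 2*y^2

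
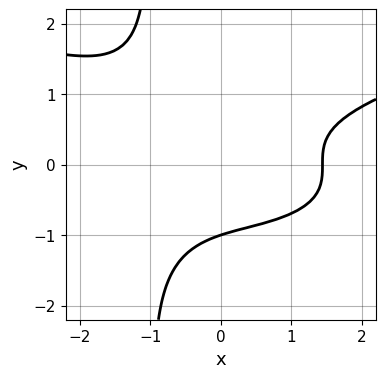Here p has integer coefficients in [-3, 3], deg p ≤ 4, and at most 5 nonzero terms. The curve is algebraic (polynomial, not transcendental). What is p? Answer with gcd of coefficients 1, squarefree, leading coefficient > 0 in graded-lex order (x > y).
(a) The degree is 4 — the shape is more complex than any degree-3 curve.
(b) From the axis intercepts and sections: it meets the y-axis at y = -1 (among the integer gridlines).
(c) Assembling these constraints gives the stated polynomial.

3*x*y^3 - x^3 + 3*y^3 + 3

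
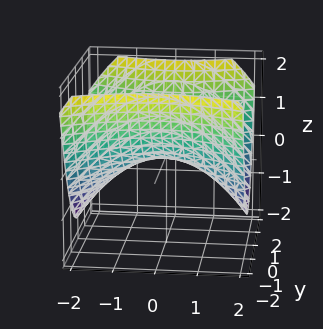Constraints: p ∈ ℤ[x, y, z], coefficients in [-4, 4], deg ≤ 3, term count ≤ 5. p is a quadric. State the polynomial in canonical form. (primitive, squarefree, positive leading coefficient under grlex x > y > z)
First, deg p = 2. A hyperbolic paraboloid; a quadric.
Then, symmetries: it's symmetric under y → −y, forcing even powers of y; the x ↦ −x reflection is a symmetry, so x appears only in even powers.
Next, reading off the gridlines: it crosses the x-axis at the gridline x = 0; it crosses the y-axis at the gridline y = 0; it crosses the z-axis at the gridline z = 0.
Finally, solving for integer coefficients yields p as stated.

x^2 - 2*y^2 + 3*z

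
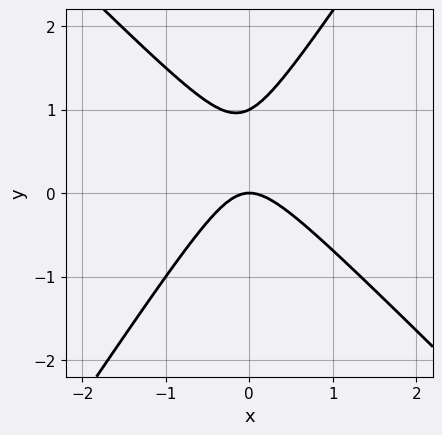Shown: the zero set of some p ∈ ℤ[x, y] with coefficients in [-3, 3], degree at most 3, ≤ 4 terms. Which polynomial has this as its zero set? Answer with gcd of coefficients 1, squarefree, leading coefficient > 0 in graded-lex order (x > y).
First, degree: the shape is more complex than any degree-1 curve, so deg p = 2.
Next, observable constraints: it meets the x-axis at x = 0 (among the integer gridlines); among the integer gridlines, it crosses the y-axis at y ∈ {0, 1}.
Finally, assembling these constraints gives the stated polynomial.

3*x^2 + x*y - 2*y^2 + 2*y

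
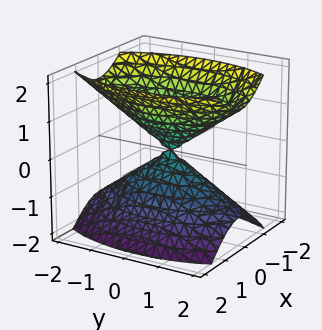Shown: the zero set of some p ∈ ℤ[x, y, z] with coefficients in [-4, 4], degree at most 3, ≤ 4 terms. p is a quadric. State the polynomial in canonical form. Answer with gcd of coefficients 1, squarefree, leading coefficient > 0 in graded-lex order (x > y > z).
3*x^2 + y^2 - 2*z^2

First, there are 2 components.
Next, the degree is 2 — two nappes meeting at a single point; a quadric.
Then, symmetries: it's symmetric under y → −y, forcing even powers of y; mirror symmetry x ↦ −x ⇒ only even powers of x; it's symmetric under z → −z, forcing even powers of z.
Next, reading off the gridlines: one y-axis crossing is at y = 0; one x-axis crossing is at x = 0; it meets the z-axis at z = 0 (among the integer gridlines).
Finally, assembling these constraints gives the stated polynomial.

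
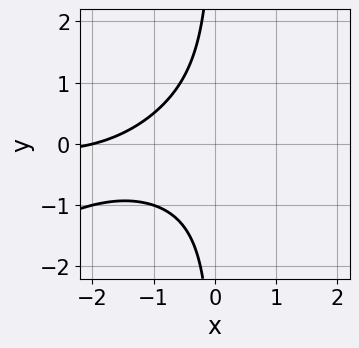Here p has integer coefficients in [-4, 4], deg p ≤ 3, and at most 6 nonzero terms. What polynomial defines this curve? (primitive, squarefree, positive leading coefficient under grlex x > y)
x^2*y - 2*x*y^2 - x - 2

Degree: the shape is more complex than any degree-2 curve, so deg p = 3.
Reading off the gridlines: it misses every integer gridline on the y-axis; it meets the x-axis at x = -2 (among the integer gridlines).
These observations pin down the coefficients.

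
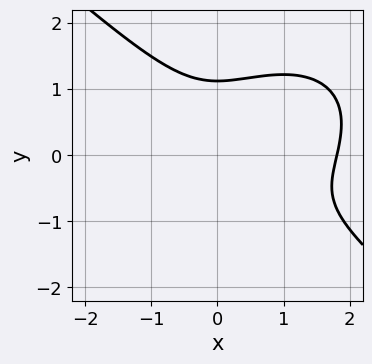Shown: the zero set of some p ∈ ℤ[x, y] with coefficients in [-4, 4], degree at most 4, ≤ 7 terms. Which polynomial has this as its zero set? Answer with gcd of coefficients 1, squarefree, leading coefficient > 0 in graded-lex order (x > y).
The degree is 3 — a generic line meets the curve in up to 3 points.
Matching integer coefficients to the picture gives p.

2*x^3 + 3*y^3 - 3*x^2 - 2*y - 2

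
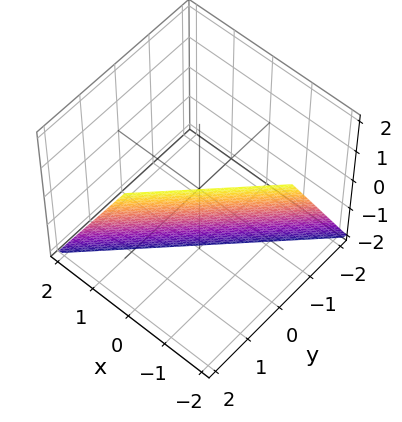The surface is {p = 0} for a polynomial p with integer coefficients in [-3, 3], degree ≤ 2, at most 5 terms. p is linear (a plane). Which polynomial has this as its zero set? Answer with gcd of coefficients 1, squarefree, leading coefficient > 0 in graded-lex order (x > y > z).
2*x - 2*y + z + 2

The degree is 1 — every cross-section is a straight line — this is a plane.
Observable constraints: one y-axis crossing is at y = 1; it meets the x-axis at x = -1 (among the integer gridlines).
Solving for integer coefficients yields p as stated. Check: (0, 0, -2) on the z-axis lies on the surface, and p(0, 0, -2) = 0. ✓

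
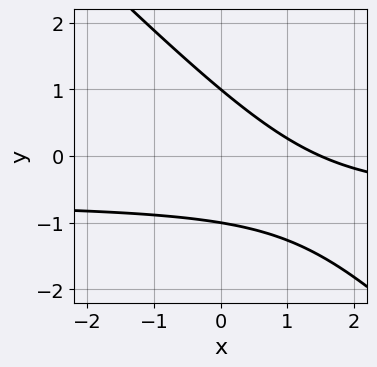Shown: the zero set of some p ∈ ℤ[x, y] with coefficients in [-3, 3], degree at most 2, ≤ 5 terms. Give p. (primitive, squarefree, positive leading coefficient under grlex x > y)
3*x*y + 3*y^2 + 2*x - 3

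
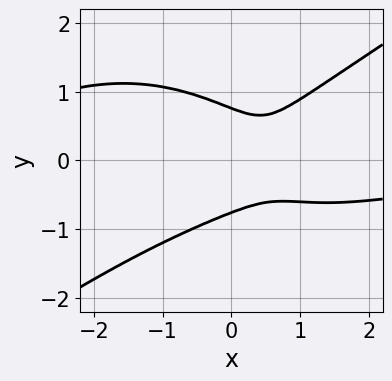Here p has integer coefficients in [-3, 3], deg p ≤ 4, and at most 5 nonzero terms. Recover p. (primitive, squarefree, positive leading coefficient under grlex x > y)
x^3*y - 3*y^4 + 2*x^2 - 2*x + 1

(a) Degree: the shape is more complex than any degree-3 curve, so deg p = 4.
(b) Observable constraints: the curve avoids every integer x-axis point in the box.
(c) These observations pin down the coefficients.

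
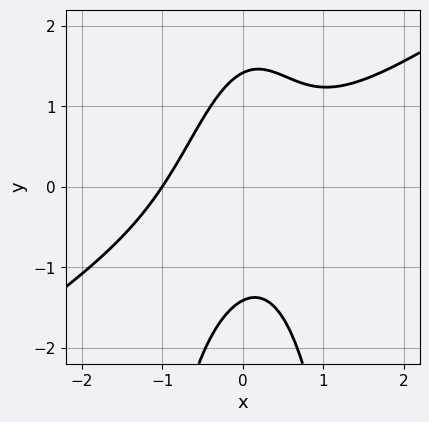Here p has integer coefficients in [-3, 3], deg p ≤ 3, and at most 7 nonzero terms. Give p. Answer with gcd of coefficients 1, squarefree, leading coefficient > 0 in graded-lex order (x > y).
deg p = 3.
Checking where it meets the axes: it meets the x-axis at x = -1 (among the integer gridlines).
Putting this together gives p.

2*x^3 - 3*x^2*y + x*y - y^2 + 2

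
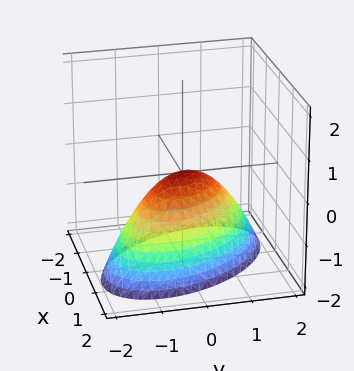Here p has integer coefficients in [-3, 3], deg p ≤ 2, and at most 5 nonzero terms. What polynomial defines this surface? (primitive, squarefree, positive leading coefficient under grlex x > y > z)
1. deg p = 2. No degree-1 surface has this shape.
2. From the axis intercepts and sections: one x-axis crossing is at x = 0; one z-axis crossing is at z = 0; one y-axis crossing is at y = 0.
3. Assembling these constraints gives the stated polynomial.

3*x^2 + 2*x*y + 2*y^2 + 3*z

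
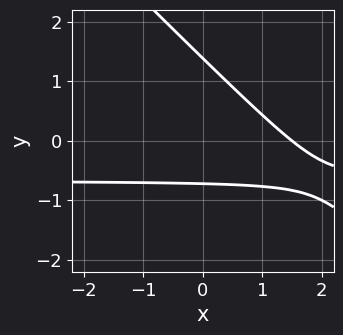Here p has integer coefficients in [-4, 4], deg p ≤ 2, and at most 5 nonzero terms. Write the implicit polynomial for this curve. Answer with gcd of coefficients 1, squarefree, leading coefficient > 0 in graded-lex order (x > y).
3*x*y + 3*y^2 + 2*x - 2*y - 3

deg p = 2. The shape is more complex than any degree-1 curve.
The integer polynomial consistent with all of this is the stated p.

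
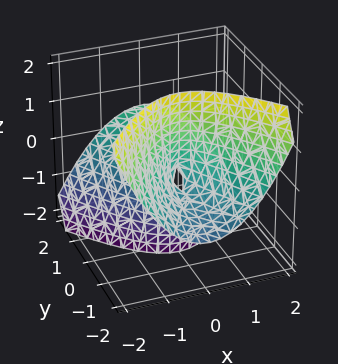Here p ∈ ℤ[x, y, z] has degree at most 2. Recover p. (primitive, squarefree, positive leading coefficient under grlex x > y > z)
3*x^2 - y^2 + 3*y*z + z

First, degree: a generic line meets the surface in up to 2 points, so deg p = 2.
Then, observable constraints: it meets the x-axis at x = 0 (among the integer gridlines); it crosses the y-axis at the gridline y = 0; it meets the z-axis at z = 0 (among the integer gridlines).
Finally, together with the visible shape, these determine p as stated.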